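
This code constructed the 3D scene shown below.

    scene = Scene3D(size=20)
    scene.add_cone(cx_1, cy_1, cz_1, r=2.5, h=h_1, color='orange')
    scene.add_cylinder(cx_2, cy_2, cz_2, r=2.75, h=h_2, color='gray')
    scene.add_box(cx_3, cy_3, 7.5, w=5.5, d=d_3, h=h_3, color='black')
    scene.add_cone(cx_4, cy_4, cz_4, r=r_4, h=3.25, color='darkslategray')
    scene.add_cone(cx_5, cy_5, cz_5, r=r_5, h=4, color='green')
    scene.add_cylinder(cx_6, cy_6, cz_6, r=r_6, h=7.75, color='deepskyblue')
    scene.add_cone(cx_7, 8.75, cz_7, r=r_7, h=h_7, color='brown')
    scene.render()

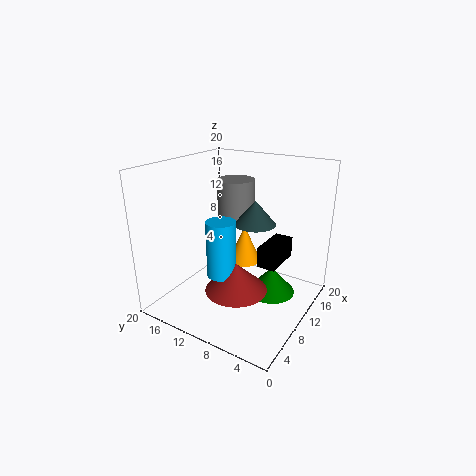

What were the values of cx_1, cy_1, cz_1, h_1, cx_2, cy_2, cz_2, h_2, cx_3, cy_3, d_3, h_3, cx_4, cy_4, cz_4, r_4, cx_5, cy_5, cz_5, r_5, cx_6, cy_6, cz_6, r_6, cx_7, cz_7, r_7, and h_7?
cx_1 = 14.75
cy_1 = 11.75
cz_1 = 4
h_1 = 5.75
cx_2 = 14.25
cy_2 = 13
cz_2 = 11.5
h_2 = 5.5
cx_3 = 8.25
cy_3 = 3.5
d_3 = 2.5
h_3 = 2.75
cx_4 = 10.25
cy_4 = 7.5
cz_4 = 12.5
r_4 = 2.75
cx_5 = 13.5
cy_5 = 6.25
cz_5 = 0.75
r_5 = 3.5
cx_6 = 7
cy_6 = 10.75
cz_6 = 5.5
r_6 = 2
cx_7 = 7.5
cz_7 = 3.5
r_7 = 4.25
h_7 = 4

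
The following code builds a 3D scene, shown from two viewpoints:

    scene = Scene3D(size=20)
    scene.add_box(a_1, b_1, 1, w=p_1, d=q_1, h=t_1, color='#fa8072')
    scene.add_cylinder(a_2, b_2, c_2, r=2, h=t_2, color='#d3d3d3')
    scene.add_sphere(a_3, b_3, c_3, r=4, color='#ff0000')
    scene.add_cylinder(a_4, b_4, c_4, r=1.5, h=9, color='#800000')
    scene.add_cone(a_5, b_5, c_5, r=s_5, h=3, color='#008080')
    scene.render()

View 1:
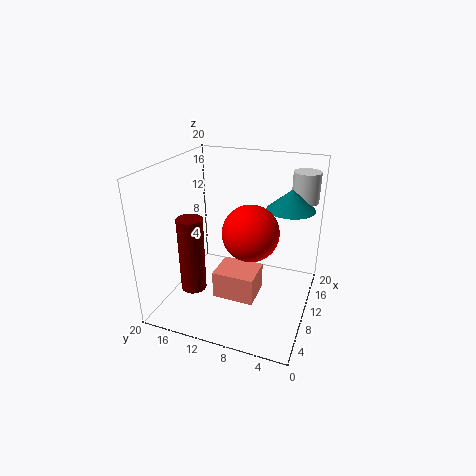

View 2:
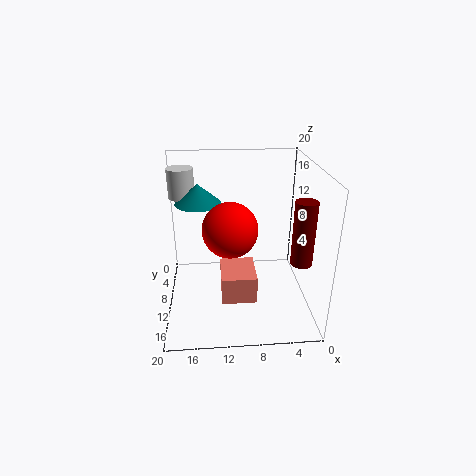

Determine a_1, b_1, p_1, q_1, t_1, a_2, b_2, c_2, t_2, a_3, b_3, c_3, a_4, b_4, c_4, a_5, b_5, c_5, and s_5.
a_1 = 7.5; b_1 = 7; p_1 = 5; q_1 = 6; t_1 = 4; a_2 = 18; b_2 = 2.5; c_2 = 13.5; t_2 = 4.5; a_3 = 11; b_3 = 8.5; c_3 = 10.5; a_4 = 1.5; b_4 = 12.5; c_4 = 7; a_5 = 15.5; b_5 = 4; c_5 = 13; s_5 = 3.5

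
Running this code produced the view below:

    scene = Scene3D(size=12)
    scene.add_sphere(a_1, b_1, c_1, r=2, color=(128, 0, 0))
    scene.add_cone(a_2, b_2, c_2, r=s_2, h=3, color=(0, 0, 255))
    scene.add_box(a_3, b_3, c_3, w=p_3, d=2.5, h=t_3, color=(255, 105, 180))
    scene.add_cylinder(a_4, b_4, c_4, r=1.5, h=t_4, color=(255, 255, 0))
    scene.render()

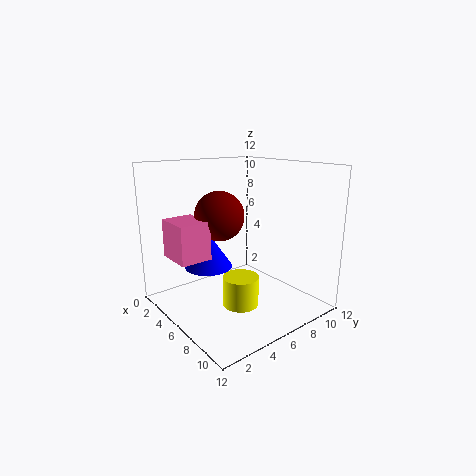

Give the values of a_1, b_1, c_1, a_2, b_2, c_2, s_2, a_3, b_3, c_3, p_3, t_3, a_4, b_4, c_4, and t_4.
a_1 = 5.5; b_1 = 4.5; c_1 = 8; a_2 = 4.5; b_2 = 4; c_2 = 3.5; s_2 = 2; a_3 = 3.5; b_3 = 0.5; c_3 = 5; p_3 = 3; t_3 = 3; a_4 = 7; b_4 = 5.5; c_4 = 0.5; t_4 = 2.5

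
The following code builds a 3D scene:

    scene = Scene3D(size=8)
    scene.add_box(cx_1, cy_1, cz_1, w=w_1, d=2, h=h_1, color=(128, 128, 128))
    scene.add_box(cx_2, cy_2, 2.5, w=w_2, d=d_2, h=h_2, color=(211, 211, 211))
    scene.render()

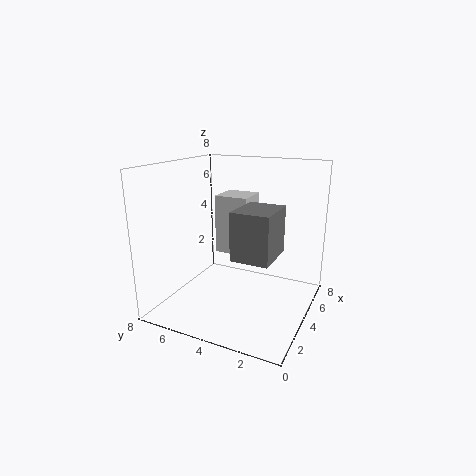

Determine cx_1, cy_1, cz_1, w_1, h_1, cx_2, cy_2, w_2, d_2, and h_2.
cx_1 = 2, cy_1 = 1.5, cz_1 = 3.5, w_1 = 2.5, h_1 = 2.5, cx_2 = 5, cy_2 = 4, w_2 = 2, d_2 = 2, h_2 = 3.5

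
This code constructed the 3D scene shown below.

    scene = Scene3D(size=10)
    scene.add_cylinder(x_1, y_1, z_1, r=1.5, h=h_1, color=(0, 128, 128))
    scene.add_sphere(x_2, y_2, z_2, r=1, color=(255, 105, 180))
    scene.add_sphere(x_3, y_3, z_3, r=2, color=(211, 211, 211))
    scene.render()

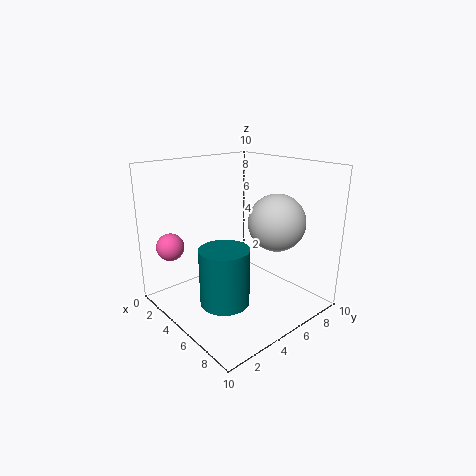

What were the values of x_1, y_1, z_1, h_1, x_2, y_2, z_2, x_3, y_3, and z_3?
x_1 = 7.25; y_1 = 2; z_1 = 2.25; h_1 = 3.5; x_2 = 1.25; y_2 = 1.75; z_2 = 4; x_3 = 6.5; y_3 = 7.25; z_3 = 6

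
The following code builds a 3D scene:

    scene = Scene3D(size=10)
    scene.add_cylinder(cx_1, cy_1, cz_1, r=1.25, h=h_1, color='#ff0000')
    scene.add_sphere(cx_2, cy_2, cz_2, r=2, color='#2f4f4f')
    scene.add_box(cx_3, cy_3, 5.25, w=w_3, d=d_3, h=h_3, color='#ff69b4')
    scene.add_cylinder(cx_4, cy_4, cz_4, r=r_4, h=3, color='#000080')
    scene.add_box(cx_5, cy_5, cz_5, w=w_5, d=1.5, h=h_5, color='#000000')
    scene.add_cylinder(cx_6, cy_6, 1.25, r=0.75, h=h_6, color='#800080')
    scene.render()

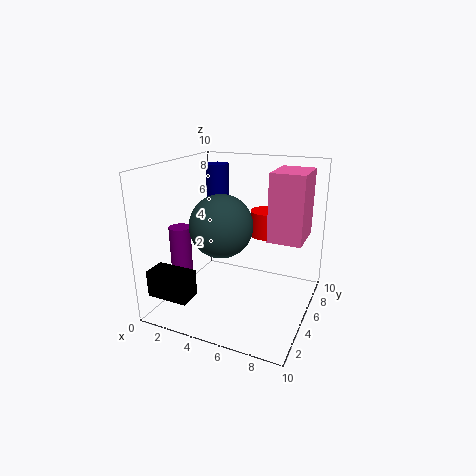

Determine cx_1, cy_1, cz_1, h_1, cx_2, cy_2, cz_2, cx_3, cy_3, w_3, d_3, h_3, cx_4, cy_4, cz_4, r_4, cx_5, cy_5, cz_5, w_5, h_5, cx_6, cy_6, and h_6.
cx_1 = 5.75
cy_1 = 8.75
cz_1 = 4
h_1 = 2
cx_2 = 4.75
cy_2 = 3
cz_2 = 6.5
cx_3 = 7.25
cy_3 = 4.5
w_3 = 2.25
d_3 = 3
h_3 = 4.5
cx_4 = 3.5
cy_4 = 5
cz_4 = 7
r_4 = 0.75
cx_5 = 0.75
cy_5 = 0.25
cz_5 = 2
w_5 = 2.75
h_5 = 1.75
cx_6 = 1.25
cy_6 = 3.5
h_6 = 4.5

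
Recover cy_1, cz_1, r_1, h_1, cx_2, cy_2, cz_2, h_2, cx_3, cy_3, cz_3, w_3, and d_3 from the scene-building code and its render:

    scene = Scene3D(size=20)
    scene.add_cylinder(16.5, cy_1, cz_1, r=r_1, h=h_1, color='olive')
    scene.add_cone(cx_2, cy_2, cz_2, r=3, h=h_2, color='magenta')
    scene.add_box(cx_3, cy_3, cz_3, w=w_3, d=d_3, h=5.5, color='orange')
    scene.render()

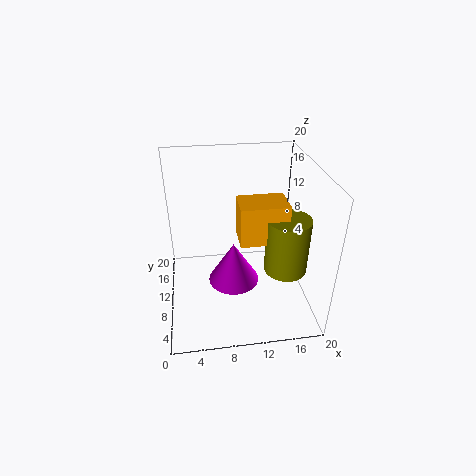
cy_1 = 8; cz_1 = 5.5; r_1 = 3; h_1 = 8; cx_2 = 8.5; cy_2 = 3.5; cz_2 = 8.5; h_2 = 5; cx_3 = 10; cy_3 = 7.5; cz_3 = 10; w_3 = 6.5; d_3 = 4.5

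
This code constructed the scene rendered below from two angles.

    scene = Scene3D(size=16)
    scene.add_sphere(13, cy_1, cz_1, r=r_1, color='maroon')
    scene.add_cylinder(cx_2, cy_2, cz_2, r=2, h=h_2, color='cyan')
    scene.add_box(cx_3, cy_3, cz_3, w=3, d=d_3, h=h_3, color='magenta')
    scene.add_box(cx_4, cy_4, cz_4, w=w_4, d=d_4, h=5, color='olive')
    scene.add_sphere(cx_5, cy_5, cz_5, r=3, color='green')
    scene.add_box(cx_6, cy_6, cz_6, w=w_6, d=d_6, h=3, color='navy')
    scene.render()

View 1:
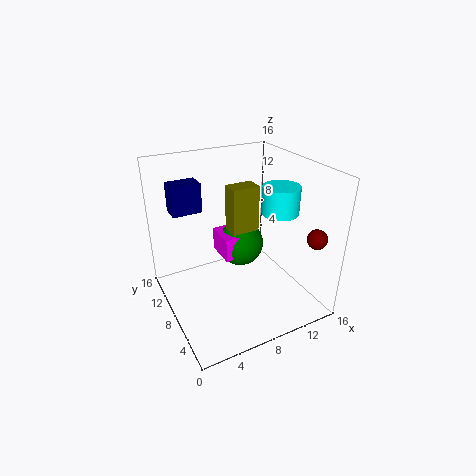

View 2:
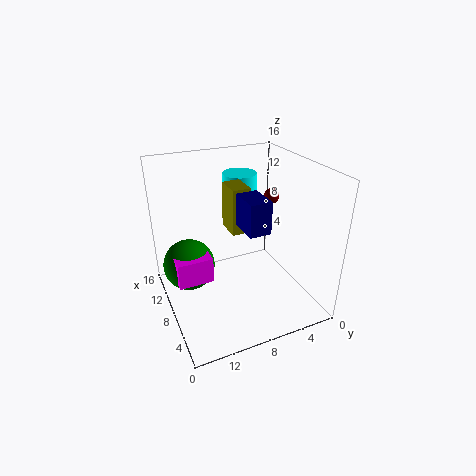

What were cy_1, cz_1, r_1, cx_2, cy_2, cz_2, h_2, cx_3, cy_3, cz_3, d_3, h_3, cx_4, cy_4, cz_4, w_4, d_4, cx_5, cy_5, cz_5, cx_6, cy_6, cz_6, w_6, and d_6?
cy_1 = 1
cz_1 = 10
r_1 = 1
cx_2 = 12
cy_2 = 6
cz_2 = 11
h_2 = 3
cx_3 = 8
cy_3 = 11
cz_3 = 3
d_3 = 4
h_3 = 3
cx_4 = 7
cy_4 = 7
cz_4 = 9
w_4 = 3
d_4 = 2
cx_5 = 11
cy_5 = 13
cz_5 = 4
cx_6 = 1
cy_6 = 8
cz_6 = 12
w_6 = 3
d_6 = 2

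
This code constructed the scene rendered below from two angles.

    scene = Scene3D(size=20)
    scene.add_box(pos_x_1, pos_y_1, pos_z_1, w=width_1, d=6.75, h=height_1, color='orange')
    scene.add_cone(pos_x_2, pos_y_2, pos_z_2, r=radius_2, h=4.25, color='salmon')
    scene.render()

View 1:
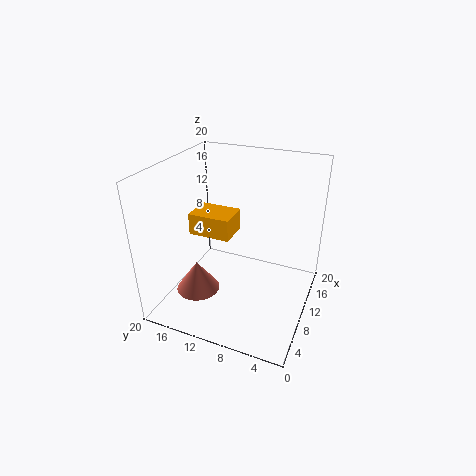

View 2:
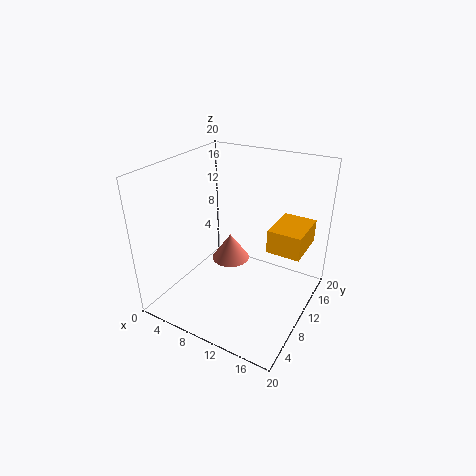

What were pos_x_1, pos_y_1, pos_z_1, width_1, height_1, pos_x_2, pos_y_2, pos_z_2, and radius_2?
pos_x_1 = 13
pos_y_1 = 13
pos_z_1 = 7
width_1 = 5
height_1 = 3.5
pos_x_2 = 6
pos_y_2 = 14.5
pos_z_2 = 3
radius_2 = 3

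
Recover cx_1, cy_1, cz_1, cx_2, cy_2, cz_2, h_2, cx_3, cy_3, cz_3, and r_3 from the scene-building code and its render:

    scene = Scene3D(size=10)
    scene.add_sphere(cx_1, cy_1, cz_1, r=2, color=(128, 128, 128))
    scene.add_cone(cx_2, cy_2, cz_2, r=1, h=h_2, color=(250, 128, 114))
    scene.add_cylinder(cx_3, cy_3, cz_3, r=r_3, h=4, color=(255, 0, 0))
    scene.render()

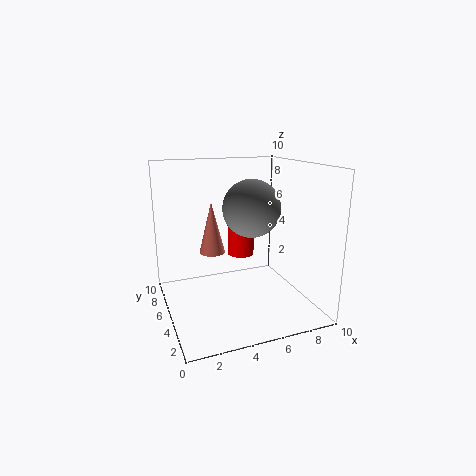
cx_1 = 6; cy_1 = 5; cz_1 = 7; cx_2 = 4; cy_2 = 8; cz_2 = 3; h_2 = 4; cx_3 = 6; cy_3 = 7; cz_3 = 3; r_3 = 1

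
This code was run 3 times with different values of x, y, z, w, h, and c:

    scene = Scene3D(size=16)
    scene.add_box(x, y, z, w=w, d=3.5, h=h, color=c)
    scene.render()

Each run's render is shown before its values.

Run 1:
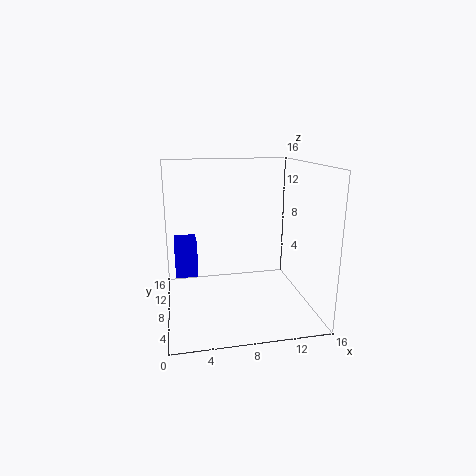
x = 1; y = 8.5; z = 3.5; w = 2.5; h = 4; c = 'blue'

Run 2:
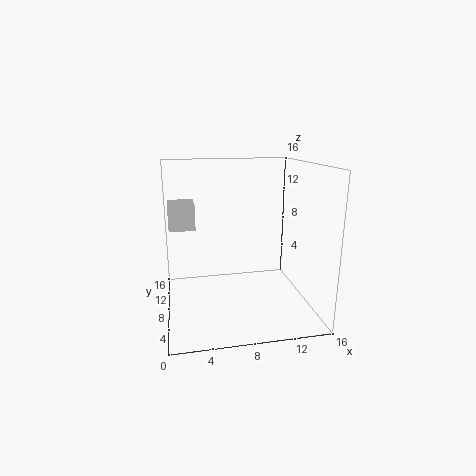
x = 0.5; y = 10; z = 8.5; w = 3; h = 3; c = 'lightgray'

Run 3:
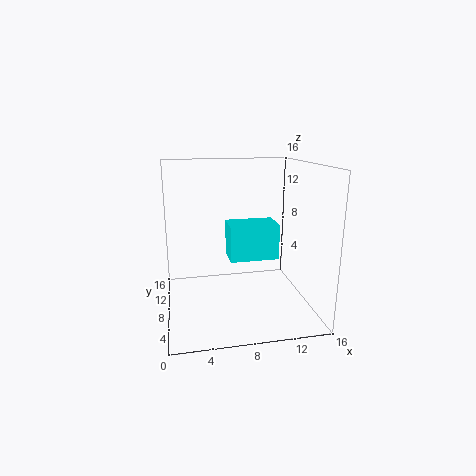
x = 7; y = 7; z = 5.5; w = 5.5; h = 4; c = 'cyan'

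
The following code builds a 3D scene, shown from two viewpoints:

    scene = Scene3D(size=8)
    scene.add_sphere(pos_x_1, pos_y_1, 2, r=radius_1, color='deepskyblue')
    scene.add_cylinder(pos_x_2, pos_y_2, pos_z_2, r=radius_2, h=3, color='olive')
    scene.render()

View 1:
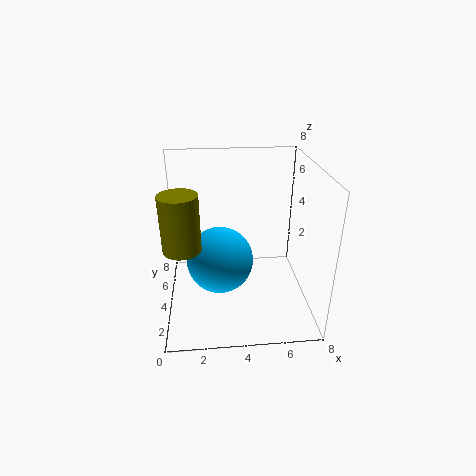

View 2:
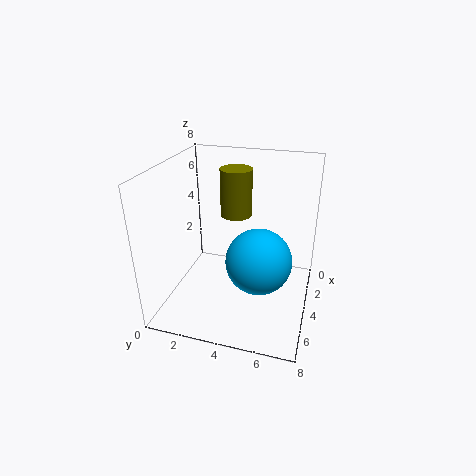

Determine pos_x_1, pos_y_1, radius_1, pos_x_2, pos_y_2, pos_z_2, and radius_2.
pos_x_1 = 3
pos_y_1 = 5
radius_1 = 2
pos_x_2 = 1
pos_y_2 = 3
pos_z_2 = 4
radius_2 = 1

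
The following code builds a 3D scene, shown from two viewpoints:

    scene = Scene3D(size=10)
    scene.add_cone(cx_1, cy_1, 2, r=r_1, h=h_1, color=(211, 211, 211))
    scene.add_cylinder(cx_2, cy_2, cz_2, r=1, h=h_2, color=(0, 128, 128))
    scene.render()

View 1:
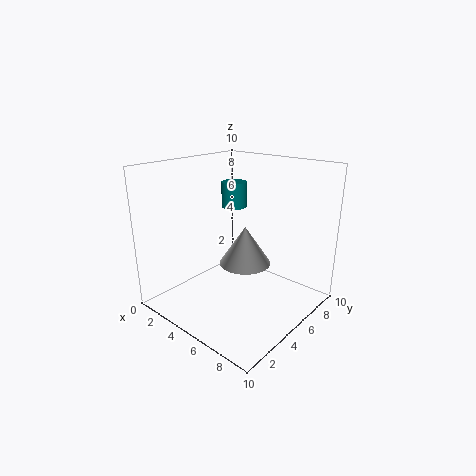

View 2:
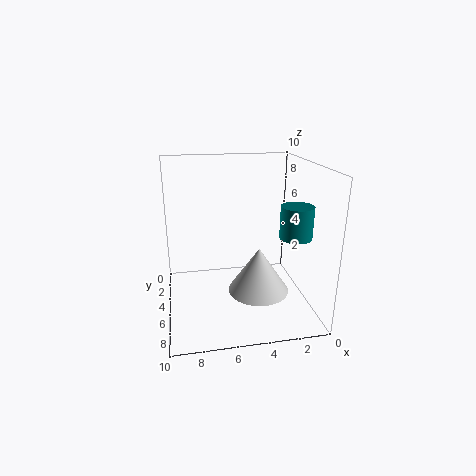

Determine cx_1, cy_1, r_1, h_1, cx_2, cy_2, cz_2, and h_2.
cx_1 = 4; cy_1 = 7; r_1 = 2; h_1 = 3; cx_2 = 2; cy_2 = 8; cz_2 = 6; h_2 = 2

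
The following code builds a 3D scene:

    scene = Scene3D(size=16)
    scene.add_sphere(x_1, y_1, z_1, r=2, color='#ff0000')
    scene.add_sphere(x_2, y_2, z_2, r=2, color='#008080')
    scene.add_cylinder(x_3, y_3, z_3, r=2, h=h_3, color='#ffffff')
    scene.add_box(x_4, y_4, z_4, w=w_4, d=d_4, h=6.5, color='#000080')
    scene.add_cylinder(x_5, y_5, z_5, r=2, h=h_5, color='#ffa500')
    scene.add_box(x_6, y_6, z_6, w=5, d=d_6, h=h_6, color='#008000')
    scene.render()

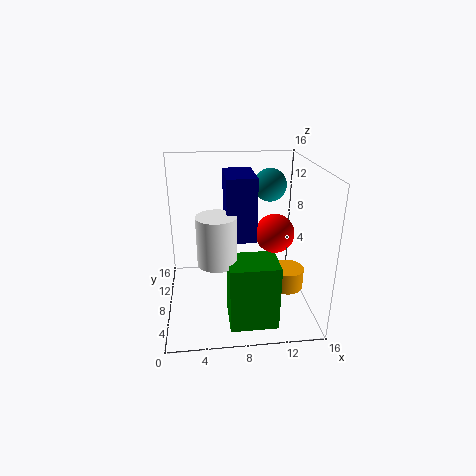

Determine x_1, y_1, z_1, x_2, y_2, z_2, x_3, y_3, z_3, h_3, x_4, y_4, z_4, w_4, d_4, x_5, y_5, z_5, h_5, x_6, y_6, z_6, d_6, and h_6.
x_1 = 11.5
y_1 = 5.5
z_1 = 9.5
x_2 = 12.5
y_2 = 13
z_2 = 12.5
x_3 = 5.5
y_3 = 4.5
z_3 = 7
h_3 = 5
x_4 = 6.5
y_4 = 4.5
z_4 = 9
w_4 = 3
d_4 = 5
x_5 = 14
y_5 = 8.5
z_5 = 1
h_5 = 2.5
x_6 = 6.5
y_6 = 1.5
z_6 = 0.5
d_6 = 4
h_6 = 7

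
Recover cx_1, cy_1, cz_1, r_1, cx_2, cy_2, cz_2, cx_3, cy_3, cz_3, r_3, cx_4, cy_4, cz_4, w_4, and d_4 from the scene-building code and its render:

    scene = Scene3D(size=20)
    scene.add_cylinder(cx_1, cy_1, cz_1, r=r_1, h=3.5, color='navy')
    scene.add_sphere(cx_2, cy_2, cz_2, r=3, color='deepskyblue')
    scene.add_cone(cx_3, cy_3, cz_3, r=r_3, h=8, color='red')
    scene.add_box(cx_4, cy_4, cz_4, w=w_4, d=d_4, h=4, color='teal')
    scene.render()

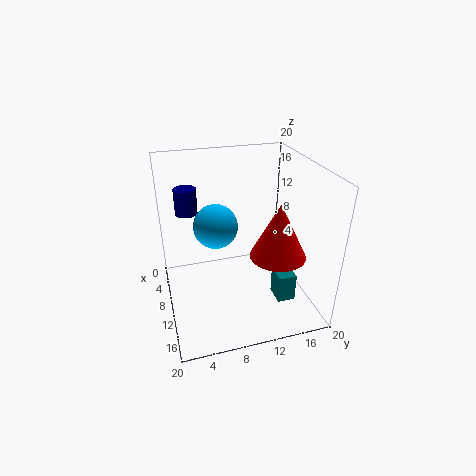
cx_1 = 7.5, cy_1 = 3.5, cz_1 = 13.5, r_1 = 1.5, cx_2 = 9.5, cy_2 = 7, cz_2 = 12, cx_3 = 11.5, cy_3 = 15.5, cz_3 = 7, r_3 = 4, cx_4 = 12, cy_4 = 14.5, cz_4 = 1.5, w_4 = 3, d_4 = 2.5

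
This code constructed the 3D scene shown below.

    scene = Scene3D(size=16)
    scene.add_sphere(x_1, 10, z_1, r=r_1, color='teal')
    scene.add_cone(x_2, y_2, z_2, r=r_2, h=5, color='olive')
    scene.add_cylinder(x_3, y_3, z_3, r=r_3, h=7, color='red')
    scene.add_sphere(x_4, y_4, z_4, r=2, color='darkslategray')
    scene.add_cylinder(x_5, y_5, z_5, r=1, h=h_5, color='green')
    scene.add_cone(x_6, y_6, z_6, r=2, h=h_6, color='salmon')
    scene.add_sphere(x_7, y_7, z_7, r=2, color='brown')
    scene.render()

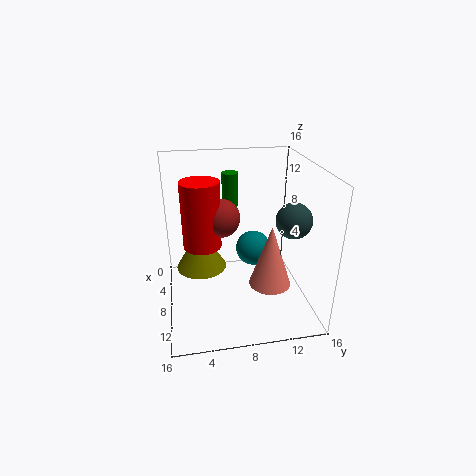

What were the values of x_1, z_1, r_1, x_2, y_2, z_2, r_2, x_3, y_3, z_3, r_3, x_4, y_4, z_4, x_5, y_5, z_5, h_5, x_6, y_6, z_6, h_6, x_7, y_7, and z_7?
x_1 = 7; z_1 = 6; r_1 = 2; x_2 = 5; y_2 = 4; z_2 = 3; r_2 = 3; x_3 = 9; y_3 = 4; z_3 = 8; r_3 = 2; x_4 = 9; y_4 = 14; z_4 = 10; x_5 = 3; y_5 = 8; z_5 = 10; h_5 = 4; x_6 = 14; y_6 = 10; z_6 = 6; h_6 = 6; x_7 = 9; y_7 = 6; z_7 = 11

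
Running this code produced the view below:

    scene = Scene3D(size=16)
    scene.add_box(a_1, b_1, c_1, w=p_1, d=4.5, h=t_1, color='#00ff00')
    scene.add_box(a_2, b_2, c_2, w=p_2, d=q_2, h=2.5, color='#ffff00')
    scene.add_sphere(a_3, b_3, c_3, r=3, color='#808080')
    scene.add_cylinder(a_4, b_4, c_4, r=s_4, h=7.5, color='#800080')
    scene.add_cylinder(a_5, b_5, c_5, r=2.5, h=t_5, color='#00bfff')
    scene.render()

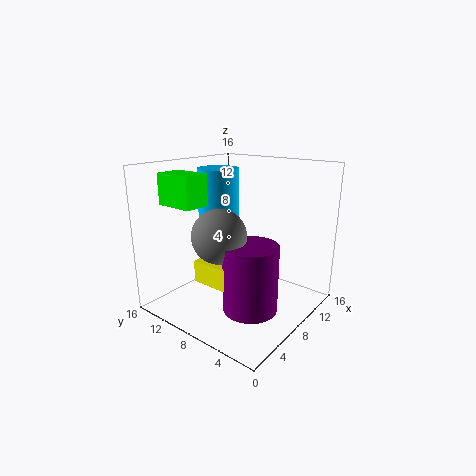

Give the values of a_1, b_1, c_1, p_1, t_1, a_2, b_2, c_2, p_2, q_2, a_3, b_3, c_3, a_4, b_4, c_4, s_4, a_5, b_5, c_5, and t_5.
a_1 = 3.5; b_1 = 11; c_1 = 11.5; p_1 = 3; t_1 = 3.5; a_2 = 4.5; b_2 = 6.5; c_2 = 3; p_2 = 4.5; q_2 = 5; a_3 = 6; b_3 = 9; c_3 = 8.5; a_4 = 7; b_4 = 5.5; c_4 = 0.5; s_4 = 3; a_5 = 10.5; b_5 = 13; c_5 = 8; t_5 = 7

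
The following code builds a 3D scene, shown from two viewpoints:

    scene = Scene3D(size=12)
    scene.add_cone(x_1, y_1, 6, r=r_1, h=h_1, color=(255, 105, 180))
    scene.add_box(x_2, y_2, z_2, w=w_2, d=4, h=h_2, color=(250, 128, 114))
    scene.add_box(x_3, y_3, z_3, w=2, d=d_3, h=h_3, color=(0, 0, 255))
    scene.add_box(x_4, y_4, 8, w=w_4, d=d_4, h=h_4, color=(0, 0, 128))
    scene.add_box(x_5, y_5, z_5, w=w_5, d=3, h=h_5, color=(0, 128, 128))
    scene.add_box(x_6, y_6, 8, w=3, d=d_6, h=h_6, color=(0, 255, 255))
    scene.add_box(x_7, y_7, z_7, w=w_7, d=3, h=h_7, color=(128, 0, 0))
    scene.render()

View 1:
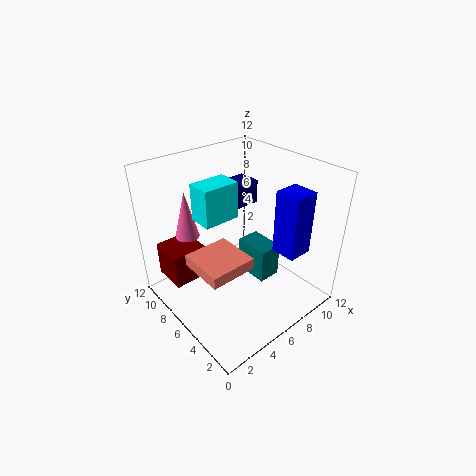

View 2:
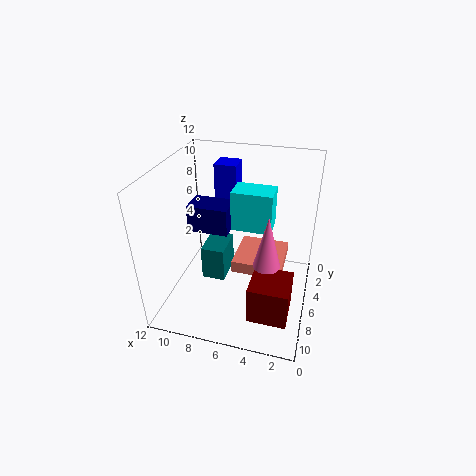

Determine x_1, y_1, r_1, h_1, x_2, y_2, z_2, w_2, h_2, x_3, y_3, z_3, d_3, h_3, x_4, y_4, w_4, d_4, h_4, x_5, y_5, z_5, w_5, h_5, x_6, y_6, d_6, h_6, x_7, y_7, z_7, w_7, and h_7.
x_1 = 3, y_1 = 9, r_1 = 1, h_1 = 4, x_2 = 2, y_2 = 4, z_2 = 4, w_2 = 4, h_2 = 1, x_3 = 7, y_3 = 1, z_3 = 6, d_3 = 2, h_3 = 5, x_4 = 6, y_4 = 7, w_4 = 3, d_4 = 2, h_4 = 2, x_5 = 7, y_5 = 4, z_5 = 2, w_5 = 2, h_5 = 3, x_6 = 3, y_6 = 6, d_6 = 2, h_6 = 3, x_7 = 1, y_7 = 8, z_7 = 2, w_7 = 3, h_7 = 3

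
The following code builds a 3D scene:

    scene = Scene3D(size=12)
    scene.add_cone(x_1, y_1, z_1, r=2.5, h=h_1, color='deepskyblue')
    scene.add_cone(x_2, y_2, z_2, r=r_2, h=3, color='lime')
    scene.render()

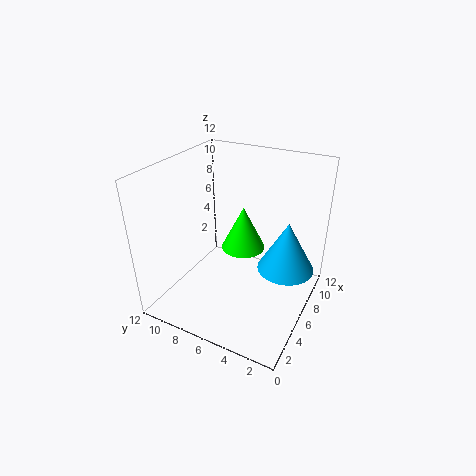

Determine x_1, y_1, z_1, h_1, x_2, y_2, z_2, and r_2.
x_1 = 8.5
y_1 = 2.5
z_1 = 2.5
h_1 = 4.5
x_2 = 3
y_2 = 4
z_2 = 7.5
r_2 = 1.5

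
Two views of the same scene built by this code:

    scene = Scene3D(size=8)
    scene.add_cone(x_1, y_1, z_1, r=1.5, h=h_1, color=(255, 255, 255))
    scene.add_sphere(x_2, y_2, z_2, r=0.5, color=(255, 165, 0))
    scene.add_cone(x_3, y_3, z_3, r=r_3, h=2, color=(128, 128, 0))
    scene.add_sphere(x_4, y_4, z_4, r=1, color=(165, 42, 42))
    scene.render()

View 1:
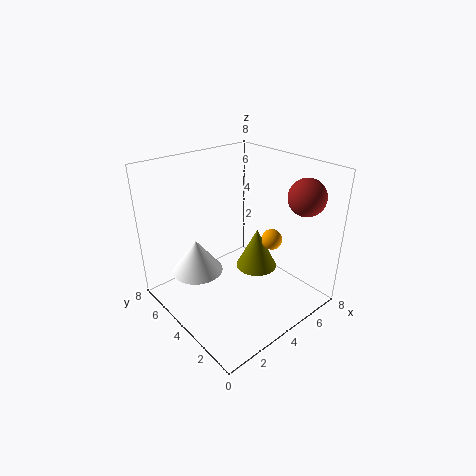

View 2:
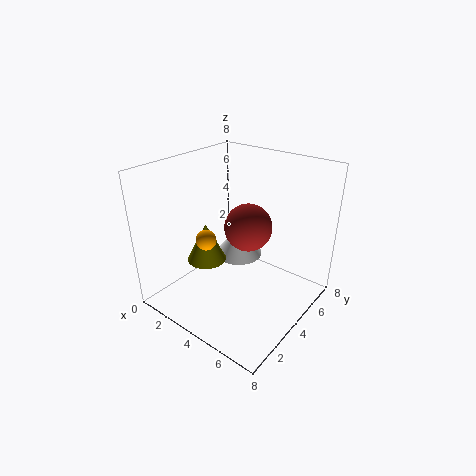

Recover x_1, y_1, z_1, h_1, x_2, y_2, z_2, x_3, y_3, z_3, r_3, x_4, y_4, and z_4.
x_1 = 2.5, y_1 = 6, z_1 = 1.5, h_1 = 2, x_2 = 4, y_2 = 1.5, z_2 = 5, x_3 = 3.5, y_3 = 2, z_3 = 3.5, r_3 = 1, x_4 = 6.5, y_4 = 1.5, z_4 = 6.5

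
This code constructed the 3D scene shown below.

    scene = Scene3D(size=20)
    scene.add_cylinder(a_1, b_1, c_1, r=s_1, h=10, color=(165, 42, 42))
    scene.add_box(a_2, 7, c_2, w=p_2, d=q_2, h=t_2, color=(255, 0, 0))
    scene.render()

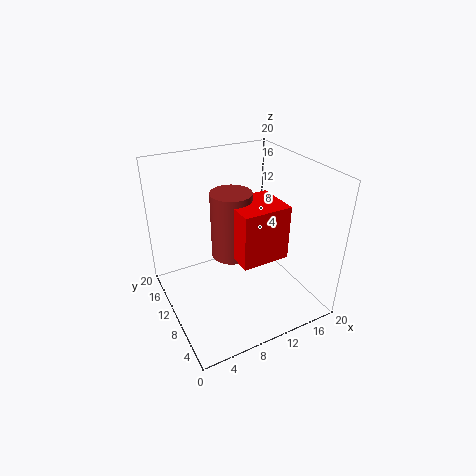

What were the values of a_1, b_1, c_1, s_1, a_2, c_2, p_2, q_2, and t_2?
a_1 = 10.5
b_1 = 13
c_1 = 5.5
s_1 = 3
a_2 = 9.5
c_2 = 6.5
p_2 = 7
q_2 = 6.5
t_2 = 8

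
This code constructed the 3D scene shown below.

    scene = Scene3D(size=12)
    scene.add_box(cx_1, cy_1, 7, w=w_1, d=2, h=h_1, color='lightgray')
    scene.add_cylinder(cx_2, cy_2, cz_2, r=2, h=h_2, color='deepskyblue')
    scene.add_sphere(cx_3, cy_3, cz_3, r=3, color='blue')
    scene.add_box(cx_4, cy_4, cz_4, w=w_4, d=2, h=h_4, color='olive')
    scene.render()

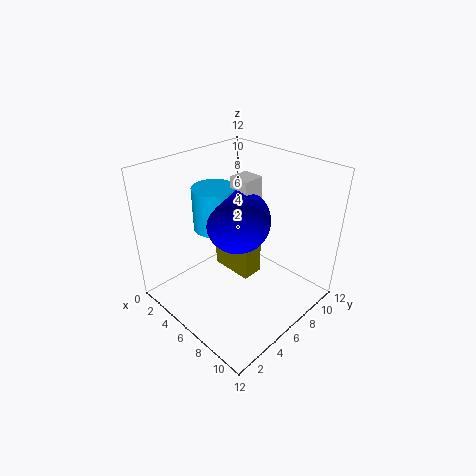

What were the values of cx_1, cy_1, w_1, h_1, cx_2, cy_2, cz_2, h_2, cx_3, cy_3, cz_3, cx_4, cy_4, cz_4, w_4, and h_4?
cx_1 = 3
cy_1 = 8
w_1 = 2
h_1 = 3
cx_2 = 2
cy_2 = 7
cz_2 = 5
h_2 = 4
cx_3 = 4
cy_3 = 8
cz_3 = 6
cx_4 = 2
cy_4 = 7
cz_4 = 1
w_4 = 4
h_4 = 5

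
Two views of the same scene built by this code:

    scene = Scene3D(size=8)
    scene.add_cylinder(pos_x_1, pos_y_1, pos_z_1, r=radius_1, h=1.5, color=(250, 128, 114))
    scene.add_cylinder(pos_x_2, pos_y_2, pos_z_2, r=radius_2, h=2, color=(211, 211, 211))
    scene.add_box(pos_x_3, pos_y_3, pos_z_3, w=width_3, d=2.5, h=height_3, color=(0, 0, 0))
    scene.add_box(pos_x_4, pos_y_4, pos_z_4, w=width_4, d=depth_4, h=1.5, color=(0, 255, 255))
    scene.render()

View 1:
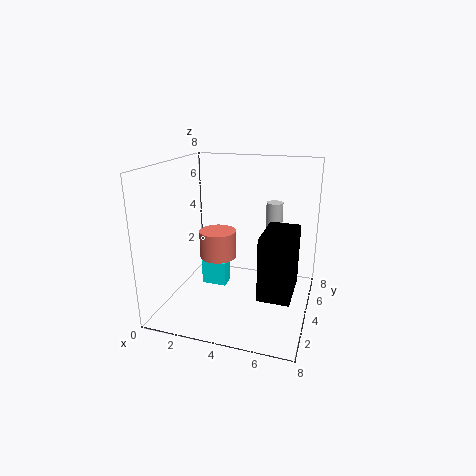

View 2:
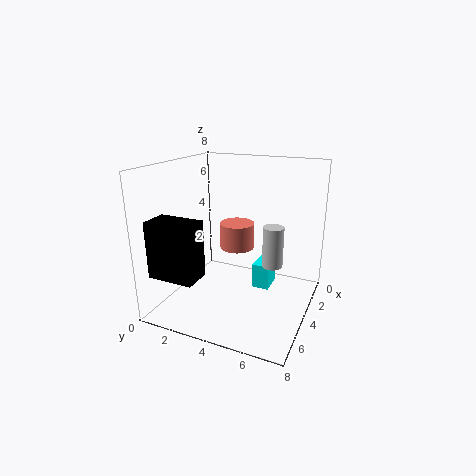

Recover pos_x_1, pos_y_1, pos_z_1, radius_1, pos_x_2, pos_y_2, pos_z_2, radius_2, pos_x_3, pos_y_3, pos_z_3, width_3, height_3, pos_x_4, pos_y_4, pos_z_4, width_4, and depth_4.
pos_x_1 = 3
pos_y_1 = 3.5
pos_z_1 = 3
radius_1 = 1
pos_x_2 = 5.5
pos_y_2 = 6.5
pos_z_2 = 3.5
radius_2 = 0.5
pos_x_3 = 6
pos_y_3 = 0.5
pos_z_3 = 2.5
width_3 = 1.5
height_3 = 3
pos_x_4 = 1.5
pos_y_4 = 4.5
pos_z_4 = 0.5
width_4 = 1.5
depth_4 = 1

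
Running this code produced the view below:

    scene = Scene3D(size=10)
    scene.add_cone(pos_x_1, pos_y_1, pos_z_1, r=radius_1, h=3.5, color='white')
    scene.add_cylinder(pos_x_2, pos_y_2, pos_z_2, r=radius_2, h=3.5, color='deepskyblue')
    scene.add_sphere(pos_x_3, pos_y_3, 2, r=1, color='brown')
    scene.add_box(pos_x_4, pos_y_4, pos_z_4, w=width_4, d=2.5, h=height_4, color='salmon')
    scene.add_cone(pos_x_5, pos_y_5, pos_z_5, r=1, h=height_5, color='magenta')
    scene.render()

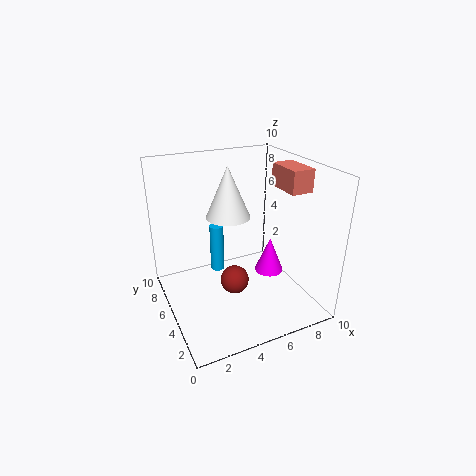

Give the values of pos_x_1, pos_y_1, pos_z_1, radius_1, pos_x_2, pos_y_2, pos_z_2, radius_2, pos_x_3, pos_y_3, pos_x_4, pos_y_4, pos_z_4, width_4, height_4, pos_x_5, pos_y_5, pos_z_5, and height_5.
pos_x_1 = 4.5; pos_y_1 = 5.5; pos_z_1 = 6.5; radius_1 = 1.5; pos_x_2 = 4; pos_y_2 = 6.5; pos_z_2 = 2; radius_2 = 0.5; pos_x_3 = 4.5; pos_y_3 = 4.5; pos_x_4 = 7.5; pos_y_4 = 2.5; pos_z_4 = 8.5; width_4 = 1.5; height_4 = 1.5; pos_x_5 = 7; pos_y_5 = 4; pos_z_5 = 2.5; height_5 = 2.5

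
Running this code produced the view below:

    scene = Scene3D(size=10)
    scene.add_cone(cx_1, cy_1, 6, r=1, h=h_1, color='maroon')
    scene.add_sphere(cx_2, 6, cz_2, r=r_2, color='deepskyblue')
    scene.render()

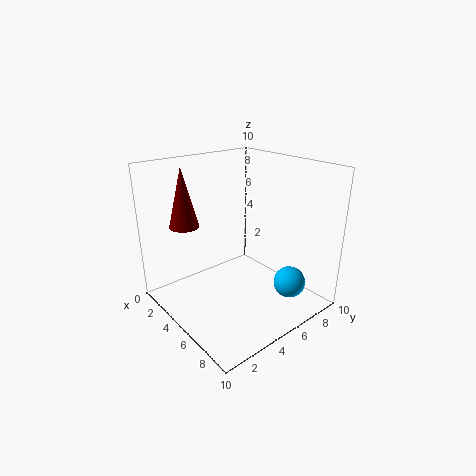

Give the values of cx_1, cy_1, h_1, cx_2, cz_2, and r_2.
cx_1 = 3; cy_1 = 2; h_1 = 4; cx_2 = 9; cz_2 = 3; r_2 = 1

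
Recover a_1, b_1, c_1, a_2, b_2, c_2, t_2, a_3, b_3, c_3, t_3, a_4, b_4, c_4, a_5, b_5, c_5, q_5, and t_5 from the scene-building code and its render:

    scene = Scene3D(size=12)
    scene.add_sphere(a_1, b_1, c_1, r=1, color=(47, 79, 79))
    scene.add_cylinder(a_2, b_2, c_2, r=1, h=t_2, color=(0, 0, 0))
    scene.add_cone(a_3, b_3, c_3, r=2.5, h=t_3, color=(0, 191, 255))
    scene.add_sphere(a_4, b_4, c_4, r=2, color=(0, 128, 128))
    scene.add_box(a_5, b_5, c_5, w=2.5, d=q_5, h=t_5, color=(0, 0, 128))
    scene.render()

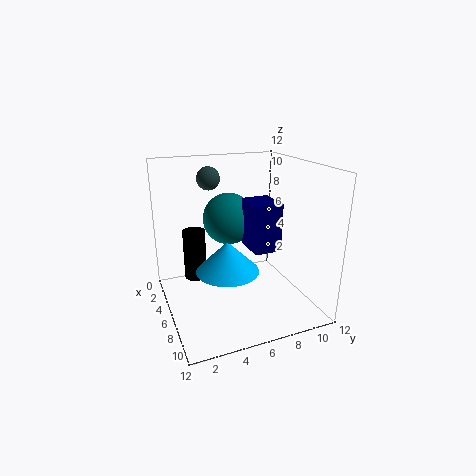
a_1 = 3
b_1 = 4.5
c_1 = 10.5
a_2 = 3
b_2 = 3
c_2 = 1.5
t_2 = 4.5
a_3 = 7.5
b_3 = 4.5
c_3 = 4
t_3 = 2.5
a_4 = 6.5
b_4 = 5
c_4 = 8
a_5 = 8
b_5 = 5.5
c_5 = 6.5
q_5 = 2
t_5 = 3.5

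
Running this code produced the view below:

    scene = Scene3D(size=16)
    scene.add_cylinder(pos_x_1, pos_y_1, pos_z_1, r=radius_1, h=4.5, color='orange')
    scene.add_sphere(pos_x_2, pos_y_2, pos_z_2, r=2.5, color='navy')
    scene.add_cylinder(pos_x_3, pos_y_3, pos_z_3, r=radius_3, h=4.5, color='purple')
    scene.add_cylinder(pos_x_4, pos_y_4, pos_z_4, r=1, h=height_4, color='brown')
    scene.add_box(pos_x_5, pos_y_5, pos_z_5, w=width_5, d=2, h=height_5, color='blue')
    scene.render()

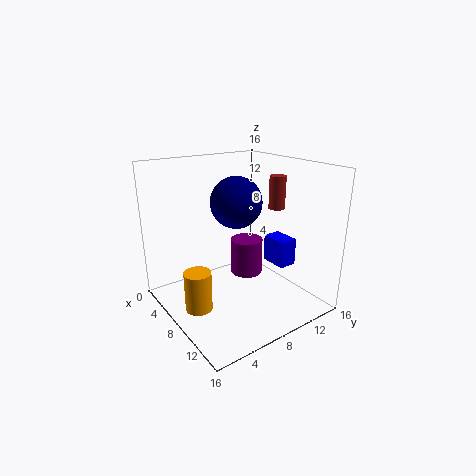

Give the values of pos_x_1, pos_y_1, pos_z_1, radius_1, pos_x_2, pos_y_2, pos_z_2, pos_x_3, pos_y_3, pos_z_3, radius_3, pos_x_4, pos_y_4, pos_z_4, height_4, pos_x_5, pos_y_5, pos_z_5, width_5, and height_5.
pos_x_1 = 7.5, pos_y_1 = 3, pos_z_1 = 0.5, radius_1 = 1.5, pos_x_2 = 10.5, pos_y_2 = 6, pos_z_2 = 13, pos_x_3 = 5, pos_y_3 = 11.5, pos_z_3 = 1.5, radius_3 = 2, pos_x_4 = 7, pos_y_4 = 14.5, pos_z_4 = 10, height_4 = 4, pos_x_5 = 9, pos_y_5 = 11, pos_z_5 = 5, width_5 = 3, height_5 = 3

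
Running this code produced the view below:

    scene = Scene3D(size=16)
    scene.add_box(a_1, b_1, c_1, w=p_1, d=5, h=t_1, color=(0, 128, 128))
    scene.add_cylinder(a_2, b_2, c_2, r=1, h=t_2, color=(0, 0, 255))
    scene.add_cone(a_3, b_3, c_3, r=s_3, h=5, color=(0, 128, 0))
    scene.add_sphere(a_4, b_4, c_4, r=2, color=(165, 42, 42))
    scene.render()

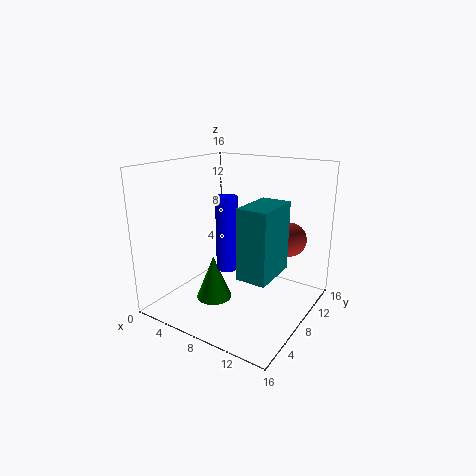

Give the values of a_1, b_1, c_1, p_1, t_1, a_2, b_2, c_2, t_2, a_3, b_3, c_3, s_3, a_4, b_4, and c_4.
a_1 = 11, b_1 = 3, c_1 = 6, p_1 = 3, t_1 = 7, a_2 = 10, b_2 = 3, c_2 = 7, t_2 = 7, a_3 = 6, b_3 = 6, c_3 = 1, s_3 = 2, a_4 = 12, b_4 = 13, c_4 = 7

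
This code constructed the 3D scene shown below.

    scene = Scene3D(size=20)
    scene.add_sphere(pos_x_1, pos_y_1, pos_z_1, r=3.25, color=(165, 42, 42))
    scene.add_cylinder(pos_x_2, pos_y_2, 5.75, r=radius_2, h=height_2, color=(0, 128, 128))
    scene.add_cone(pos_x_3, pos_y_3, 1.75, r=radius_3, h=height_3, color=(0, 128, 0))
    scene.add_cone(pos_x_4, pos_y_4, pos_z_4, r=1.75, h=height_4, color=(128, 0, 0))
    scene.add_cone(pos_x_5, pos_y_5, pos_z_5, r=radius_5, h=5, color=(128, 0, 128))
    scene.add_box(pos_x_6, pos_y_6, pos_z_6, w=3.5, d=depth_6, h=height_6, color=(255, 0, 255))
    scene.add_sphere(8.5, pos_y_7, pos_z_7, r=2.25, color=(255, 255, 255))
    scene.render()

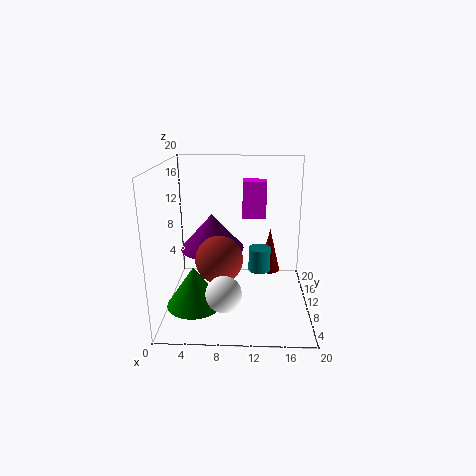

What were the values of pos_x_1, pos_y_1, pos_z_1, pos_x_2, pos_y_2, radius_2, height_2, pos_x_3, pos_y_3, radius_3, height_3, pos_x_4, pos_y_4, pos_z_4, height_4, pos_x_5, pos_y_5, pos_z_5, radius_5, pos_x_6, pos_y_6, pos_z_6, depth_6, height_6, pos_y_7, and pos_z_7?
pos_x_1 = 7.5; pos_y_1 = 8.25; pos_z_1 = 7.5; pos_x_2 = 13; pos_y_2 = 9; radius_2 = 1.5; height_2 = 3.25; pos_x_3 = 4.25; pos_y_3 = 6.25; radius_3 = 3.75; height_3 = 5.5; pos_x_4 = 15; pos_y_4 = 18; pos_z_4 = 1.25; height_4 = 7.25; pos_x_5 = 6.25; pos_y_5 = 11.25; pos_z_5 = 8; radius_5 = 4.5; pos_x_6 = 10.5; pos_y_6 = 14; pos_z_6 = 11.5; depth_6 = 2.75; height_6 = 5.5; pos_y_7 = 3; pos_z_7 = 5.25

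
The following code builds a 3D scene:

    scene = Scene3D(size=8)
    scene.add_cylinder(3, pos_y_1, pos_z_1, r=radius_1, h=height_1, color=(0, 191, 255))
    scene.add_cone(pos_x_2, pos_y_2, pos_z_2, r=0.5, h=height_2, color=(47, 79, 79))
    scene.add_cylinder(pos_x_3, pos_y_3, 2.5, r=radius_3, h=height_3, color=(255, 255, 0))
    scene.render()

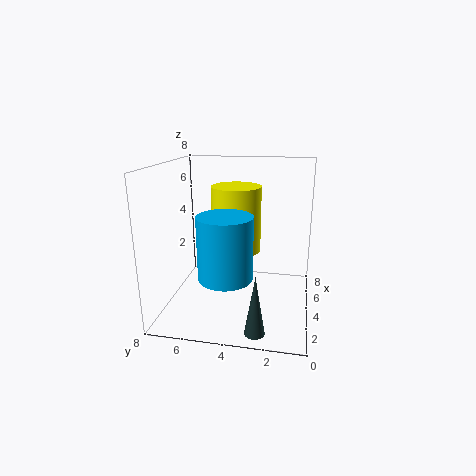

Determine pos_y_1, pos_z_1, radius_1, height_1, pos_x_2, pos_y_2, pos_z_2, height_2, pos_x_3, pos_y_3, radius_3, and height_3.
pos_y_1 = 4.5, pos_z_1 = 2, radius_1 = 1.5, height_1 = 3.5, pos_x_2 = 0.5, pos_y_2 = 2.5, pos_z_2 = 0.5, height_2 = 3, pos_x_3 = 6, pos_y_3 = 4.5, radius_3 = 1.5, height_3 = 4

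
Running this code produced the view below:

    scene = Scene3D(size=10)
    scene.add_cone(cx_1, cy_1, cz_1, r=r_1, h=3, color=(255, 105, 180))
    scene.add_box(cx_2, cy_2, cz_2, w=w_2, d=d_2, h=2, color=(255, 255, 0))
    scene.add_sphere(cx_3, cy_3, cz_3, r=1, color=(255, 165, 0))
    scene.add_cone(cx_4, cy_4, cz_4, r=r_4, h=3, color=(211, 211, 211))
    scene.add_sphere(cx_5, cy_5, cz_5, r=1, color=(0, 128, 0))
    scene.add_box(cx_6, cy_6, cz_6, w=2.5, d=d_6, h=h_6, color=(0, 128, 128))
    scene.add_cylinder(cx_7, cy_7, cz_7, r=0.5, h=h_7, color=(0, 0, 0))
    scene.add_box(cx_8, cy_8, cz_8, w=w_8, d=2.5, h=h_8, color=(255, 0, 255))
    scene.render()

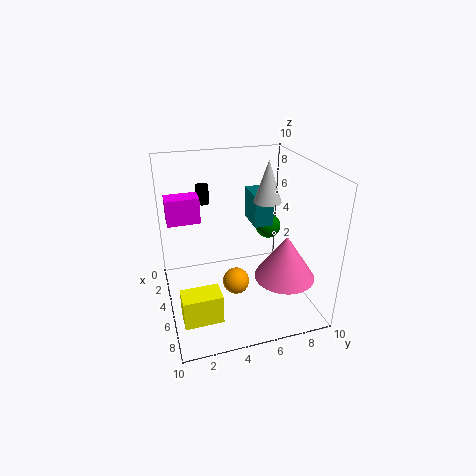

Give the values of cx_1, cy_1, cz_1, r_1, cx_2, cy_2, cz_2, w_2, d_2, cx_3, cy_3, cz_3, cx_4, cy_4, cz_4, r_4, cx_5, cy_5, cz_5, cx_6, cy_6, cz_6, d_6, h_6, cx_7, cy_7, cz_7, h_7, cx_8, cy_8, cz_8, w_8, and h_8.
cx_1 = 7.5, cy_1 = 7.5, cz_1 = 3, r_1 = 2, cx_2 = 7, cy_2 = 0.5, cz_2 = 1, w_2 = 1.5, d_2 = 2.5, cx_3 = 4.5, cy_3 = 5, cz_3 = 1, cx_4 = 4, cy_4 = 7.5, cz_4 = 7, r_4 = 1, cx_5 = 2, cy_5 = 8.5, cz_5 = 4, cx_6 = 0.5, cy_6 = 7, cz_6 = 4.5, d_6 = 1.5, h_6 = 2.5, cx_7 = 0.5, cy_7 = 3.5, cz_7 = 6, h_7 = 1.5, cx_8 = 0.5, cy_8 = 0.5, cz_8 = 5, w_8 = 1.5, h_8 = 2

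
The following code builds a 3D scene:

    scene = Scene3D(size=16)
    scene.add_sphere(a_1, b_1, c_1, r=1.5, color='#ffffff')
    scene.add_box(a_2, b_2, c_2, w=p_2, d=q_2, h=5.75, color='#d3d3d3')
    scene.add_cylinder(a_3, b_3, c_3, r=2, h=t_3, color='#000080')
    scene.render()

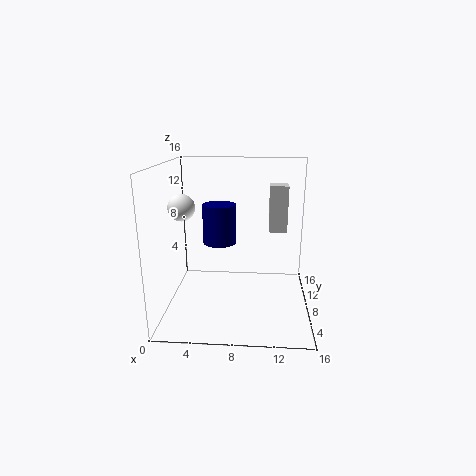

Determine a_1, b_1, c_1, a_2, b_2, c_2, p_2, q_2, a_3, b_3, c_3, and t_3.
a_1 = 1.75
b_1 = 8.25
c_1 = 11.25
a_2 = 11.5
b_2 = 12.5
c_2 = 7.25
p_2 = 2.25
q_2 = 2.5
a_3 = 5.5
b_3 = 11.25
c_3 = 6.25
t_3 = 4.75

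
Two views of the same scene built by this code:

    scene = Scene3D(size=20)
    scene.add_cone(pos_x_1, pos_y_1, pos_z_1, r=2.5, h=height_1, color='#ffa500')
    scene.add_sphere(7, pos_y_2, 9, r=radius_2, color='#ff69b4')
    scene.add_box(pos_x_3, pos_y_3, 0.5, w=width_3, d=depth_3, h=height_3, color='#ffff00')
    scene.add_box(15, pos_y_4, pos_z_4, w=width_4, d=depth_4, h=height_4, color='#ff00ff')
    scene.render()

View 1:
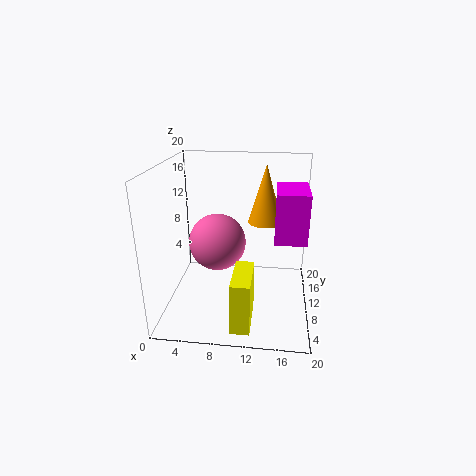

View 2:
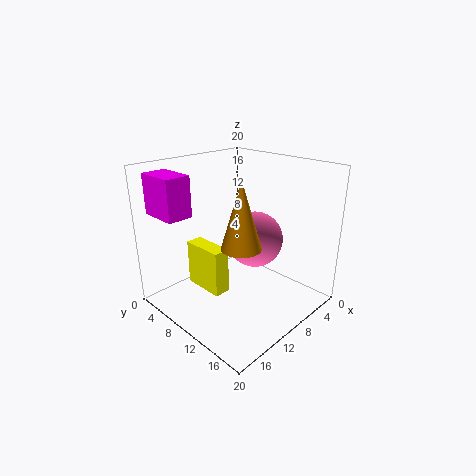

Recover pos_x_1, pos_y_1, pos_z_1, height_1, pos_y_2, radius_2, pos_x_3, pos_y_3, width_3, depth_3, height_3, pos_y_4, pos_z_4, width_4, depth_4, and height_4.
pos_x_1 = 13.5
pos_y_1 = 14
pos_z_1 = 11
height_1 = 8.5
pos_y_2 = 10.5
radius_2 = 4
pos_x_3 = 10
pos_y_3 = 1.5
width_3 = 2.5
depth_3 = 6.5
height_3 = 7
pos_y_4 = 1
pos_z_4 = 13.5
width_4 = 3.5
depth_4 = 5.5
height_4 = 5.5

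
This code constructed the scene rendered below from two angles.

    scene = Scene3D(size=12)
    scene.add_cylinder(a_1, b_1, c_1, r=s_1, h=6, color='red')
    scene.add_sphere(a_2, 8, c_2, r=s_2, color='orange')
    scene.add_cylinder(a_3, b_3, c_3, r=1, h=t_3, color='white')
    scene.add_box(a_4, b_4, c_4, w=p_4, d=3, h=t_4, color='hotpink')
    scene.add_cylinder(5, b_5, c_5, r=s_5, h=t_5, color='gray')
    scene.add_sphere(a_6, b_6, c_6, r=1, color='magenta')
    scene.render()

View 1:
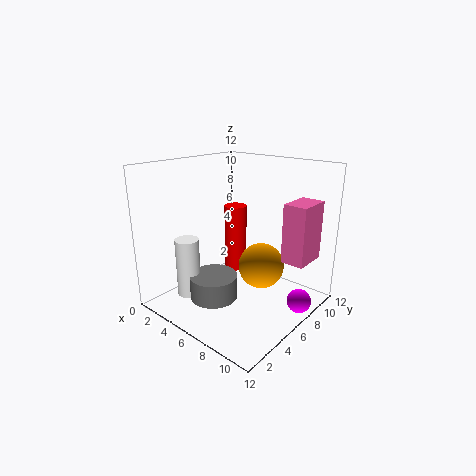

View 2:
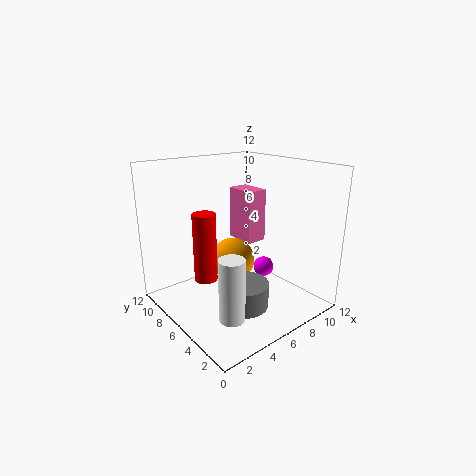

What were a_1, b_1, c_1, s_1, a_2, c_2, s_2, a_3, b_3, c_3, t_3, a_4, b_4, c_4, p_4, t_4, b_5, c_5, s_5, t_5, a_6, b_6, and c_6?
a_1 = 4
b_1 = 8
c_1 = 2
s_1 = 1
a_2 = 7
c_2 = 3
s_2 = 2
a_3 = 3
b_3 = 3
c_3 = 1
t_3 = 5
a_4 = 9
b_4 = 8
c_4 = 4
p_4 = 2
t_4 = 5
b_5 = 4
c_5 = 1
s_5 = 2
t_5 = 2
a_6 = 11
b_6 = 8
c_6 = 1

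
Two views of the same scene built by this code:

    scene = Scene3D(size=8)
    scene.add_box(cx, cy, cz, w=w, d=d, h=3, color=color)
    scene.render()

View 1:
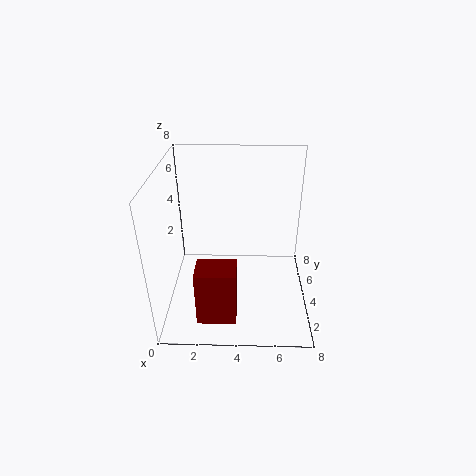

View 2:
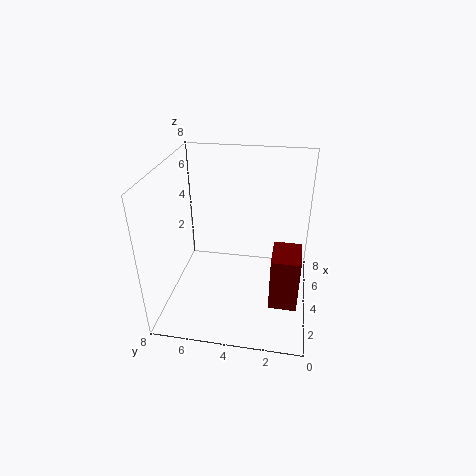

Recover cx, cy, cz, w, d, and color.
cx = 2, cy = 0.5, cz = 1, w = 2, d = 1.5, color = 'maroon'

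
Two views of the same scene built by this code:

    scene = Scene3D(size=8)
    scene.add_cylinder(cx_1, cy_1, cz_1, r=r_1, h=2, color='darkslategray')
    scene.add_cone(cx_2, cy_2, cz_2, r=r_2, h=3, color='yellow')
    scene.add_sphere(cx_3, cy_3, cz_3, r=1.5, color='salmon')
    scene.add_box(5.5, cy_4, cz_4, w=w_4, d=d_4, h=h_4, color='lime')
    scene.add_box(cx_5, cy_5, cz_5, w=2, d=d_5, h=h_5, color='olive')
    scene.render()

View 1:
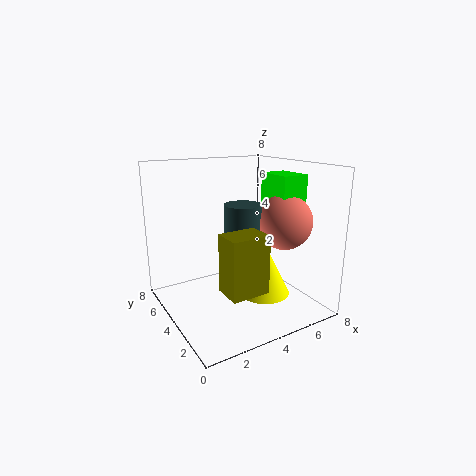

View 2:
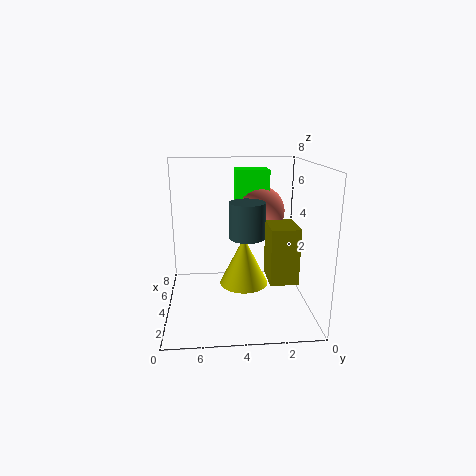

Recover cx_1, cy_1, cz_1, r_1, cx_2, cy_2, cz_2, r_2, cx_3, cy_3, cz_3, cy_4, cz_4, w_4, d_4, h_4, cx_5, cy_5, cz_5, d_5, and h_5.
cx_1 = 4
cy_1 = 3.5
cz_1 = 4
r_1 = 1
cx_2 = 5.5
cy_2 = 3.5
cz_2 = 0.5
r_2 = 1.5
cx_3 = 6
cy_3 = 2.5
cz_3 = 5
cy_4 = 2
cz_4 = 5
w_4 = 1.5
d_4 = 2
h_4 = 2.5
cx_5 = 2
cy_5 = 1
cz_5 = 2
d_5 = 1.5
h_5 = 3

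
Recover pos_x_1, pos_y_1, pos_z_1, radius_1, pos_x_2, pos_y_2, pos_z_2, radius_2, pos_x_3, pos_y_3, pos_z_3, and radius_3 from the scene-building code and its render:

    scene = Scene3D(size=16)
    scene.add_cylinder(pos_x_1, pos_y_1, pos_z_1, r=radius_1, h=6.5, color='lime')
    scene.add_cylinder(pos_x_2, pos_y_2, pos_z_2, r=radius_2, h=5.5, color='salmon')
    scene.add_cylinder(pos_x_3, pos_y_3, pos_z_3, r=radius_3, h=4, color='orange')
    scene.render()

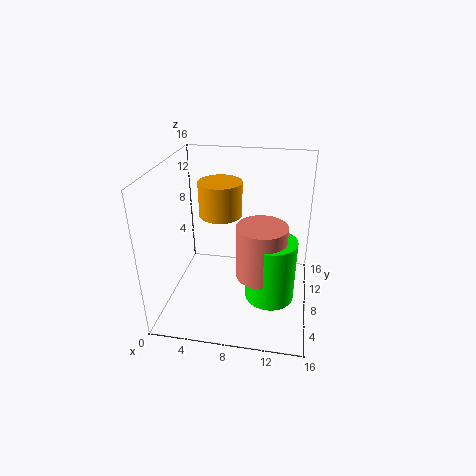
pos_x_1 = 12, pos_y_1 = 4.5, pos_z_1 = 3.5, radius_1 = 2.5, pos_x_2 = 11, pos_y_2 = 4.5, pos_z_2 = 6, radius_2 = 2.5, pos_x_3 = 5.5, pos_y_3 = 10.5, pos_z_3 = 9.5, radius_3 = 2.5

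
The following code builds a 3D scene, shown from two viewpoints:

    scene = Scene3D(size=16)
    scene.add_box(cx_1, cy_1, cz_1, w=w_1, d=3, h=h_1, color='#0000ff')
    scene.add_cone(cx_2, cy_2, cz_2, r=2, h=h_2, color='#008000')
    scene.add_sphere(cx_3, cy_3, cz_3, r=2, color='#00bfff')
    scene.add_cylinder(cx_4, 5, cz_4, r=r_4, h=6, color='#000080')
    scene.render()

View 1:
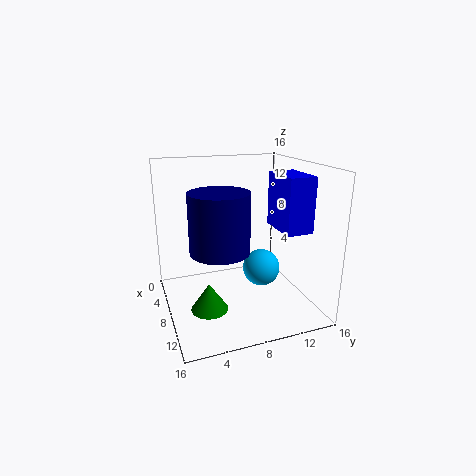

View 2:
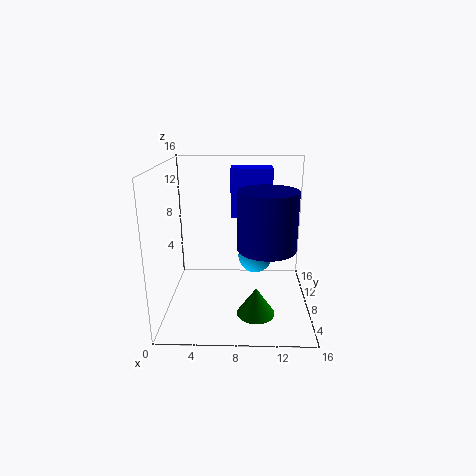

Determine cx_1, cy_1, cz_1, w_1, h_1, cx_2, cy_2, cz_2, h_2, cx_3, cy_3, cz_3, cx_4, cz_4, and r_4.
cx_1 = 7, cy_1 = 12, cz_1 = 9, w_1 = 5, h_1 = 6, cx_2 = 10, cy_2 = 4, cz_2 = 1, h_2 = 3, cx_3 = 10, cy_3 = 10, cz_3 = 5, cx_4 = 11, cz_4 = 8, r_4 = 3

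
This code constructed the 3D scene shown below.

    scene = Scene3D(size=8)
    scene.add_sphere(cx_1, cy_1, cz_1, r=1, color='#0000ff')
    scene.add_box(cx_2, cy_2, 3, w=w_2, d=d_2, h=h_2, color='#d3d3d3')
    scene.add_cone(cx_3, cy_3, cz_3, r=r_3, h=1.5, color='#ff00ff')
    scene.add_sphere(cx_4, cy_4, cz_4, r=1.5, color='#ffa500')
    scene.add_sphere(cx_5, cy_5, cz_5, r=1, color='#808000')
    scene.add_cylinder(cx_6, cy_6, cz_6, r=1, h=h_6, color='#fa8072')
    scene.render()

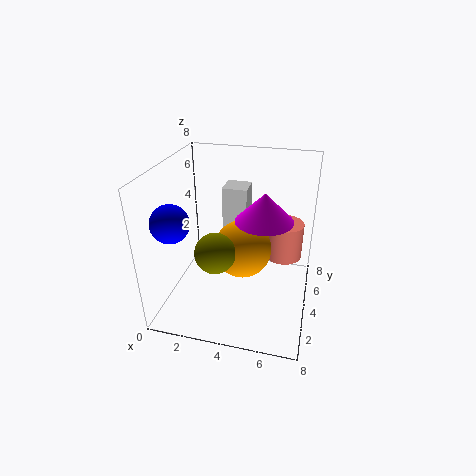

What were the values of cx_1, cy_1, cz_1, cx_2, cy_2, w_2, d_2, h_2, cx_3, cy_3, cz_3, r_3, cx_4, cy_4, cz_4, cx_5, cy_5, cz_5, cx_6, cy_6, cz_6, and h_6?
cx_1 = 1, cy_1 = 2, cz_1 = 5.5, cx_2 = 2.5, cy_2 = 6, w_2 = 1.5, d_2 = 1.5, h_2 = 3, cx_3 = 5.5, cy_3 = 3.5, cz_3 = 5.5, r_3 = 1.5, cx_4 = 4.5, cy_4 = 3, cz_4 = 4, cx_5 = 3.5, cy_5 = 1.5, cz_5 = 4.5, cx_6 = 6.5, cy_6 = 4.5, cz_6 = 3, h_6 = 2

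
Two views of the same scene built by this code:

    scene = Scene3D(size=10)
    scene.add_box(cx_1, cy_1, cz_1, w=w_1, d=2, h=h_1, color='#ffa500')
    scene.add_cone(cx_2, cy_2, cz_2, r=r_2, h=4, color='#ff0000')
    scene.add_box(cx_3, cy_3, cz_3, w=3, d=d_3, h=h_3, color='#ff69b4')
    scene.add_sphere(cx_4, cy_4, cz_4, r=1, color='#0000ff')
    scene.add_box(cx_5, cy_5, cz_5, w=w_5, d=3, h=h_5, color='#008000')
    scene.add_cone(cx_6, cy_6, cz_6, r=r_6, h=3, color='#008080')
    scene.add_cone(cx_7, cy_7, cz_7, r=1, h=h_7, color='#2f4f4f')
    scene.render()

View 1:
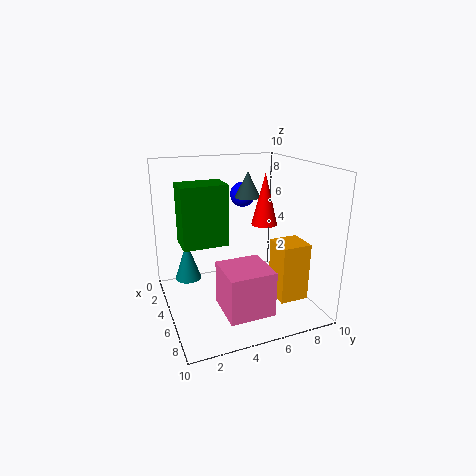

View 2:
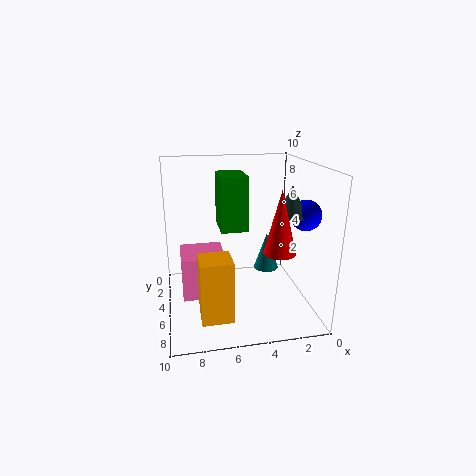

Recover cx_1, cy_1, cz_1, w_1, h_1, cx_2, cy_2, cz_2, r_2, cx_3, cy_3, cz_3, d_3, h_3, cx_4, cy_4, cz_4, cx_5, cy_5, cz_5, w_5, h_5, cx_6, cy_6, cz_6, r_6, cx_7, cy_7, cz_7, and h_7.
cx_1 = 6
cy_1 = 7
cz_1 = 1
w_1 = 2
h_1 = 4
cx_2 = 3
cy_2 = 8
cz_2 = 5
r_2 = 1
cx_3 = 6
cy_3 = 3
cz_3 = 1
d_3 = 3
h_3 = 3
cx_4 = 1
cy_4 = 7
cz_4 = 7
cx_5 = 4
cy_5 = 1
cz_5 = 5
w_5 = 2
h_5 = 4
cx_6 = 2
cy_6 = 2
cz_6 = 1
r_6 = 1
cx_7 = 2
cy_7 = 7
cz_7 = 7
h_7 = 2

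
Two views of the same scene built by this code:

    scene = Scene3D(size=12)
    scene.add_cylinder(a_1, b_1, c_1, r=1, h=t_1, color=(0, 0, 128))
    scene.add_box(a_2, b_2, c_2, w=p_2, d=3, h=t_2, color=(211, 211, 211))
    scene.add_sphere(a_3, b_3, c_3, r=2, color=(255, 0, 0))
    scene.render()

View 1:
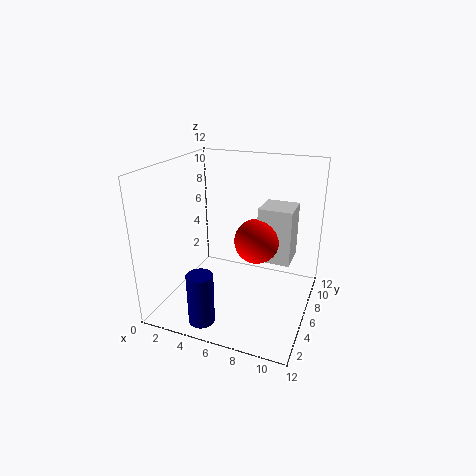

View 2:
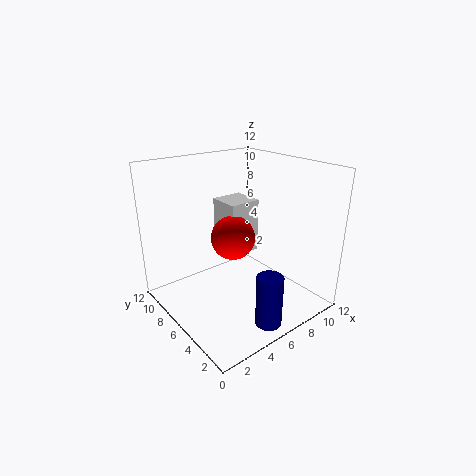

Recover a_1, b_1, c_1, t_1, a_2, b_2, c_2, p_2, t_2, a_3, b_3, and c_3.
a_1 = 5; b_1 = 1; c_1 = 1; t_1 = 4; a_2 = 7; b_2 = 8; c_2 = 3; p_2 = 3; t_2 = 5; a_3 = 7; b_3 = 8; c_3 = 5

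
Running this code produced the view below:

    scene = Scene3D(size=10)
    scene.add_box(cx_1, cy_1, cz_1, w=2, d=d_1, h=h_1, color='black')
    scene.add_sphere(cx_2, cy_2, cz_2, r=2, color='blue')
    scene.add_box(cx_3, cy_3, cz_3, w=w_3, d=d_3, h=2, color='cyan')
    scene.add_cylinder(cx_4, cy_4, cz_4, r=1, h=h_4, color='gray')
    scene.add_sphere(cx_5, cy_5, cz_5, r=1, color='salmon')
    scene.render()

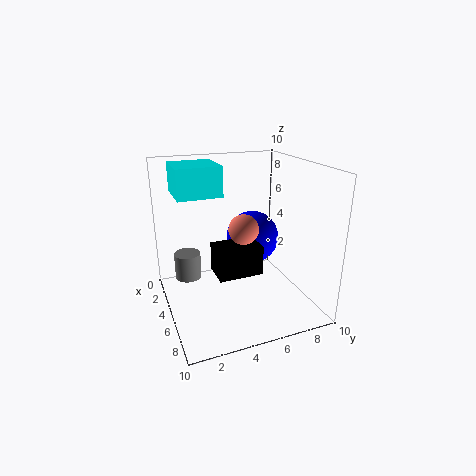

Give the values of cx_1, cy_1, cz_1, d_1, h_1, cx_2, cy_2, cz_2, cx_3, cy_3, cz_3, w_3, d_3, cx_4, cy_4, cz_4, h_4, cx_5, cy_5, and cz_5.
cx_1 = 5
cy_1 = 3
cz_1 = 3
d_1 = 3
h_1 = 2
cx_2 = 3
cy_2 = 7
cz_2 = 4
cx_3 = 2
cy_3 = 1
cz_3 = 8
w_3 = 3
d_3 = 3
cx_4 = 2
cy_4 = 2
cz_4 = 1
h_4 = 2
cx_5 = 6
cy_5 = 5
cz_5 = 6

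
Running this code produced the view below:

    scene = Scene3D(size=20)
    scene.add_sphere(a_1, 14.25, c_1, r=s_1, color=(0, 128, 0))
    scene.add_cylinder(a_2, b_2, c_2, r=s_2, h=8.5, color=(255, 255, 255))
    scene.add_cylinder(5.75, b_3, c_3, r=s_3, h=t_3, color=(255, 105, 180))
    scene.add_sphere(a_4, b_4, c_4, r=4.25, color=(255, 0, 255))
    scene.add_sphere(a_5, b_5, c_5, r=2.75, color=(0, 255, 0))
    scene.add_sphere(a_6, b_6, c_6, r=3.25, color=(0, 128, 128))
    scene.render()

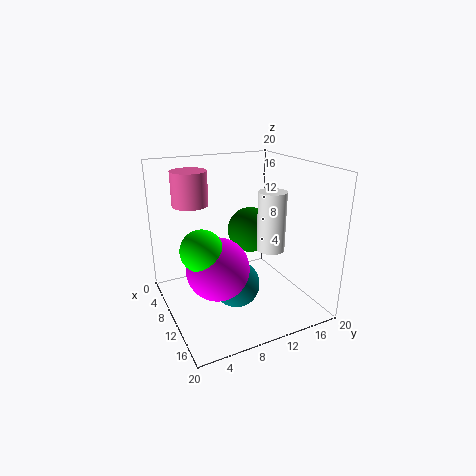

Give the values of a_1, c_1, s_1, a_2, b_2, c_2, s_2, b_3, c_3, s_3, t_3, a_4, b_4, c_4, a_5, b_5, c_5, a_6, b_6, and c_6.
a_1 = 5.75, c_1 = 9, s_1 = 3.5, a_2 = 11, b_2 = 14.75, c_2 = 7.75, s_2 = 2, b_3 = 4.75, c_3 = 14.25, s_3 = 2.5, t_3 = 4.75, a_4 = 11.5, b_4 = 6.25, c_4 = 6.75, a_5 = 11.75, b_5 = 4, c_5 = 10, a_6 = 11.5, b_6 = 9, c_6 = 3.75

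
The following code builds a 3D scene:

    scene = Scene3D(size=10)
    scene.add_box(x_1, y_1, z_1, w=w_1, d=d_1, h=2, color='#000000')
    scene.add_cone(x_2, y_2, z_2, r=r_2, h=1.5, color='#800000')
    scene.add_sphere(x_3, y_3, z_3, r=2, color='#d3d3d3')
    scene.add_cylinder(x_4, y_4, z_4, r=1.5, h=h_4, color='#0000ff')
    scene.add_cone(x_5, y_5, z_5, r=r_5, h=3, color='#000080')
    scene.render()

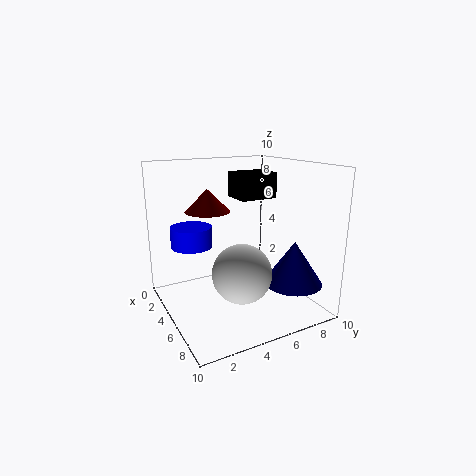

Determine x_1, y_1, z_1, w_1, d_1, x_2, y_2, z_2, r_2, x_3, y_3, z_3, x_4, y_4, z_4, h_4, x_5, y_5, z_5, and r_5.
x_1 = 0.5, y_1 = 6.5, z_1 = 7, w_1 = 2.5, d_1 = 3, x_2 = 4.5, y_2 = 3, z_2 = 7, r_2 = 1.5, x_3 = 6.5, y_3 = 4.5, z_3 = 3, x_4 = 2.5, y_4 = 2.5, z_4 = 4, h_4 = 1.5, x_5 = 7.5, y_5 = 8, z_5 = 2, r_5 = 2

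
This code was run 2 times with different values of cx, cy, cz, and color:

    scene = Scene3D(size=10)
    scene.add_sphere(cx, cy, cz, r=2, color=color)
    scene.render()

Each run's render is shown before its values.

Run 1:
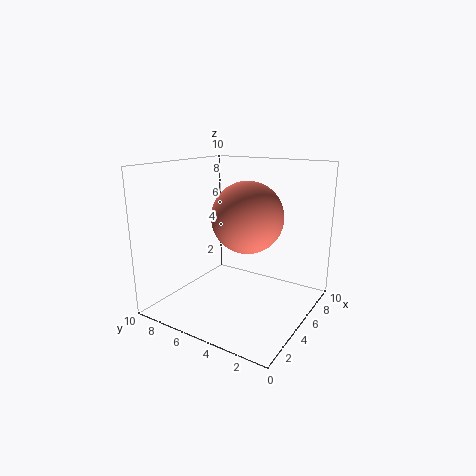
cx = 2, cy = 2.5, cz = 7.5, color = 'salmon'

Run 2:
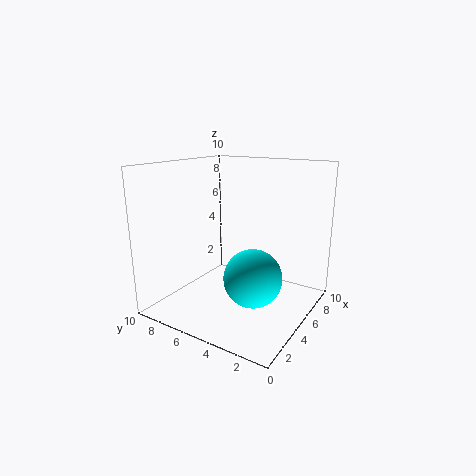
cx = 4.5, cy = 3.5, cz = 2.5, color = 'cyan'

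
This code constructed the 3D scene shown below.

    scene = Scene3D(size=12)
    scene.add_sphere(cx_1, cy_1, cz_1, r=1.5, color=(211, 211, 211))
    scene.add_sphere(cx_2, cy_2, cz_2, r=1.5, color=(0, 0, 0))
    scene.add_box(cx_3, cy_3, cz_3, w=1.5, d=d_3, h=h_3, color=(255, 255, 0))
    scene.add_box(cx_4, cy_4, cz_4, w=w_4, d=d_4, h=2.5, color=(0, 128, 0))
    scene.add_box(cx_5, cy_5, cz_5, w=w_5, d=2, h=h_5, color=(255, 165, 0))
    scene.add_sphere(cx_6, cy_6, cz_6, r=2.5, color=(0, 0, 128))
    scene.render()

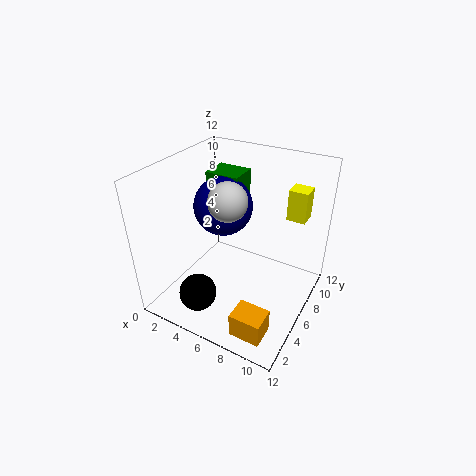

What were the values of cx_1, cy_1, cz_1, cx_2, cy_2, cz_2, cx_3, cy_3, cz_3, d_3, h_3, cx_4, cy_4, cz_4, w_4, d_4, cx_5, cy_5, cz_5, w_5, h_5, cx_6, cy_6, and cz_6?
cx_1 = 6; cy_1 = 4.5; cz_1 = 10; cx_2 = 4.5; cy_2 = 2; cz_2 = 2.5; cx_3 = 9.5; cy_3 = 7.5; cz_3 = 8; d_3 = 1.5; h_3 = 2.5; cx_4 = 2; cy_4 = 7.5; cz_4 = 8; w_4 = 3; d_4 = 2.5; cx_5 = 8; cy_5 = 1; cz_5 = 0.5; w_5 = 2.5; h_5 = 2; cx_6 = 4; cy_6 = 7; cz_6 = 8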